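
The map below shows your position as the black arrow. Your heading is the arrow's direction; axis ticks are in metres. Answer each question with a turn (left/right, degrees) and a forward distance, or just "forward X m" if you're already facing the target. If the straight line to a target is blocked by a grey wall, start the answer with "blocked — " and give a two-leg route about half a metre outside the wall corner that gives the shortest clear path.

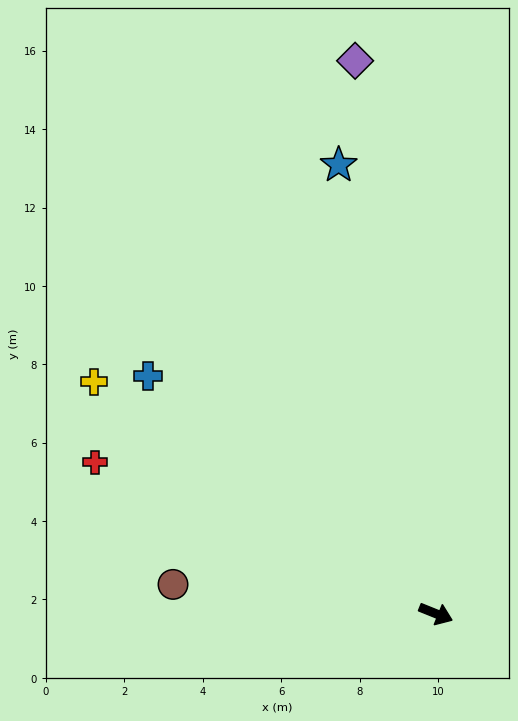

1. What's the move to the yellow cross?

turn left 168°, forward 10.5 m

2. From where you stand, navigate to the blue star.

turn left 124°, forward 11.7 m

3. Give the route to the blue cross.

turn left 162°, forward 9.5 m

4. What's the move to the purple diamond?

turn left 120°, forward 14.3 m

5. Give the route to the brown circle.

turn right 164°, forward 6.7 m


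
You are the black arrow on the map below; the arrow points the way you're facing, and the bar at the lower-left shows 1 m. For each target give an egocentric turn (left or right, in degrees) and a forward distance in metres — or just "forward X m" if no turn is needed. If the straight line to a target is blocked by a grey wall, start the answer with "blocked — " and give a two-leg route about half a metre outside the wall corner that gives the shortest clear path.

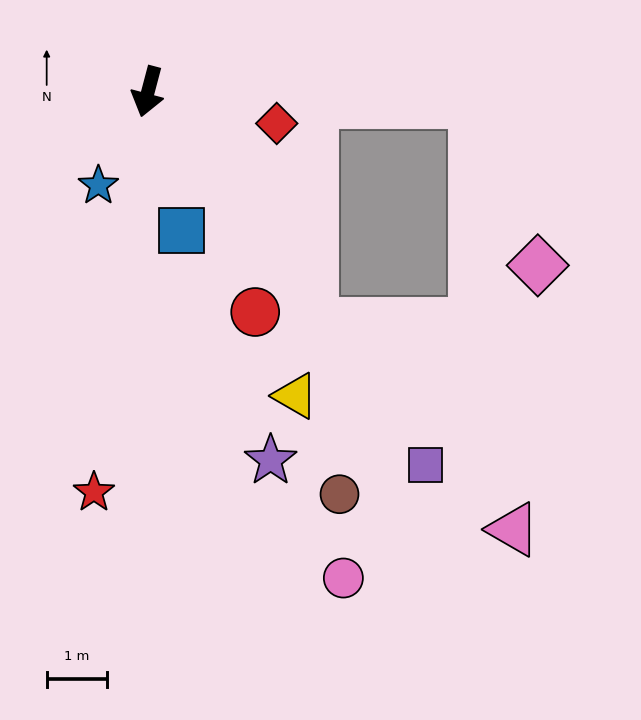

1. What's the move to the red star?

turn left 7°, forward 6.7 m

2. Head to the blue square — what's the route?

turn left 28°, forward 2.4 m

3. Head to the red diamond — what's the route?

turn left 91°, forward 2.2 m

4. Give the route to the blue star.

turn right 13°, forward 1.8 m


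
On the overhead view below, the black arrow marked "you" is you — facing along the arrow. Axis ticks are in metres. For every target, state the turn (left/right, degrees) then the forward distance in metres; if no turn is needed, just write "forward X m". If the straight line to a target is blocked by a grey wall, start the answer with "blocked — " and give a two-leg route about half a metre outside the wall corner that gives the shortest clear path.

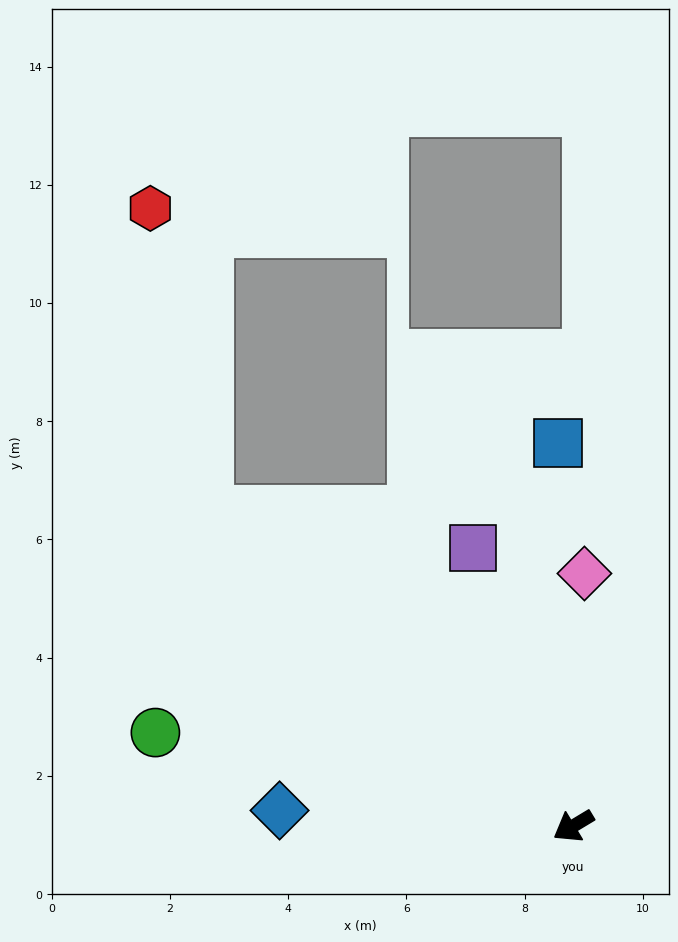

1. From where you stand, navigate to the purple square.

turn right 101°, forward 5.0 m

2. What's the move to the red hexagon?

blocked — turn right 72°, forward 8.2 m, then turn right 38°, forward 5.2 m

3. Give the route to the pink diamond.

turn right 124°, forward 4.3 m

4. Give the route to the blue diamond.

turn right 34°, forward 5.0 m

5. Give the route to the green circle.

turn right 44°, forward 7.2 m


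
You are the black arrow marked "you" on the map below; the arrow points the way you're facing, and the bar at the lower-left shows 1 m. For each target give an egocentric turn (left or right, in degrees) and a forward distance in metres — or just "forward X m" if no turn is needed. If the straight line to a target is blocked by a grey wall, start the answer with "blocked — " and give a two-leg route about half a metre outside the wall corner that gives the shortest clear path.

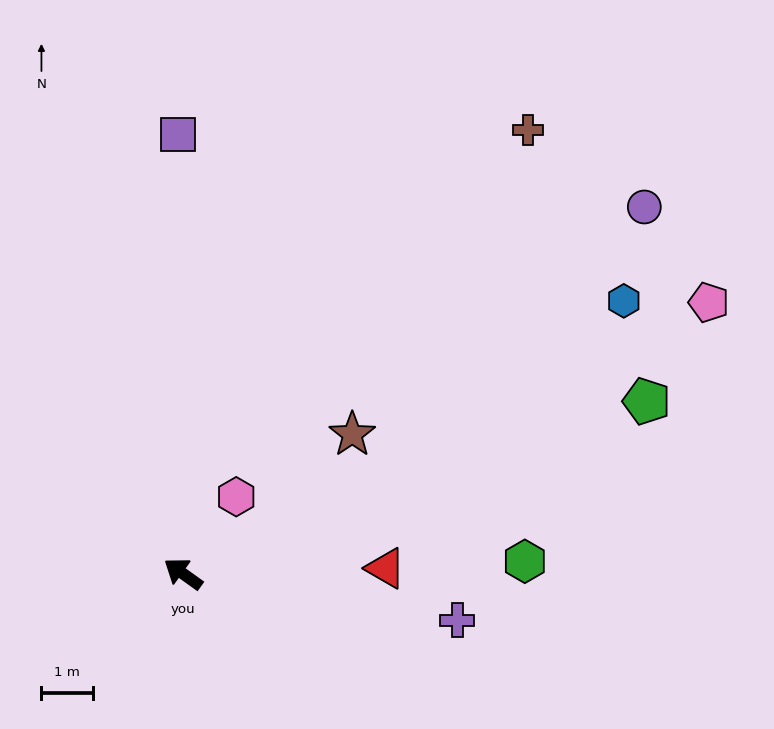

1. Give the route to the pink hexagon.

turn right 89°, forward 1.8 m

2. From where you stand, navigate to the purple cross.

turn right 154°, forward 5.4 m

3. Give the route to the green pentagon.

turn right 124°, forward 9.6 m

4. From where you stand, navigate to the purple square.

turn right 54°, forward 8.6 m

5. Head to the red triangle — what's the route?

turn right 143°, forward 3.9 m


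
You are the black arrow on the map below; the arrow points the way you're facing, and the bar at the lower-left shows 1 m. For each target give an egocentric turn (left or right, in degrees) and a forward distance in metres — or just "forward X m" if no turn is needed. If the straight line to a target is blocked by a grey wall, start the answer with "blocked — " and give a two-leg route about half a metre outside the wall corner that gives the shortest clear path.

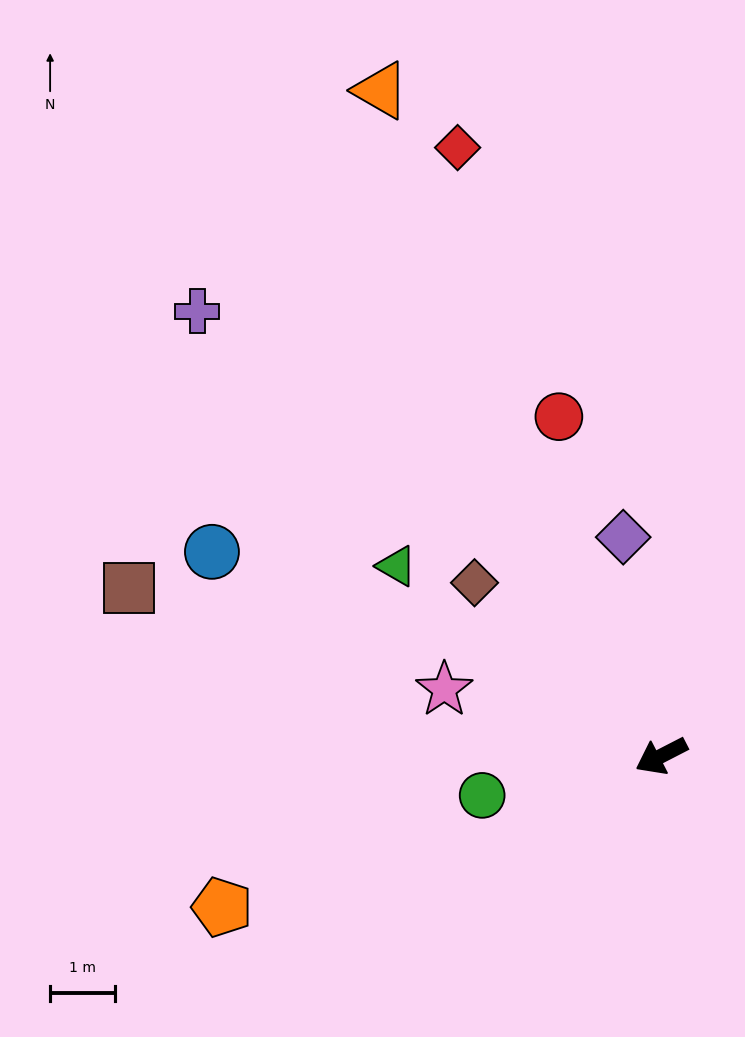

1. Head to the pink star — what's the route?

turn right 44°, forward 3.5 m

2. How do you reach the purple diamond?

turn right 107°, forward 3.4 m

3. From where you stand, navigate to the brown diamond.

turn right 70°, forward 3.9 m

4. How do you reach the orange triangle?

turn right 94°, forward 11.1 m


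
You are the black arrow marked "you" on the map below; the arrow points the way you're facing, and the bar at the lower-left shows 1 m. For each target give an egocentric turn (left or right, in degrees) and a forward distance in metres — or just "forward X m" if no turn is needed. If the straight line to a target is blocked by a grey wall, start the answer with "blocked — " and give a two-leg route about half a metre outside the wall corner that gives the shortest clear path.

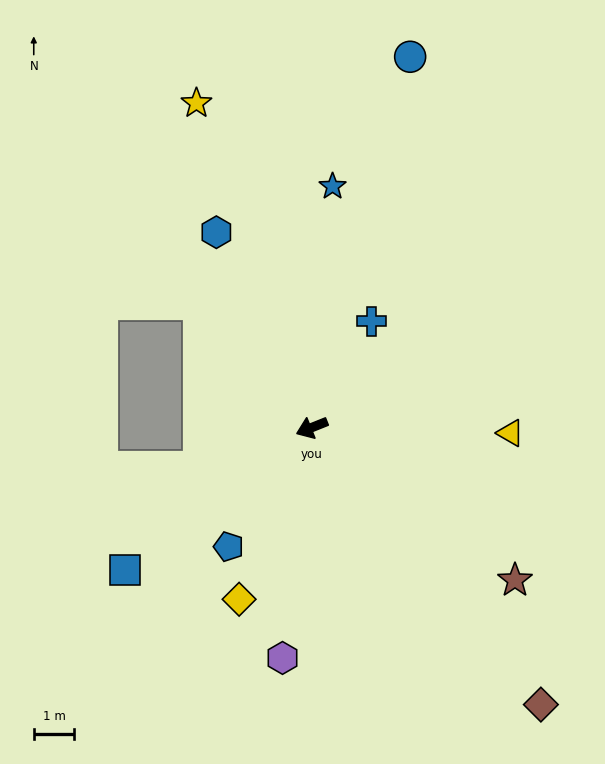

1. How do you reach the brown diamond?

turn left 108°, forward 8.9 m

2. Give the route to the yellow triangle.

turn left 157°, forward 4.9 m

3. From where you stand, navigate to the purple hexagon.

turn left 61°, forward 5.7 m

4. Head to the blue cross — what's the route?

turn right 141°, forward 3.0 m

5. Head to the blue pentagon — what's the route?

turn left 33°, forward 3.6 m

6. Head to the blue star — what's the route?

turn right 117°, forward 6.0 m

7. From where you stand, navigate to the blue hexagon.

turn right 86°, forward 5.4 m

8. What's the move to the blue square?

turn left 15°, forward 5.8 m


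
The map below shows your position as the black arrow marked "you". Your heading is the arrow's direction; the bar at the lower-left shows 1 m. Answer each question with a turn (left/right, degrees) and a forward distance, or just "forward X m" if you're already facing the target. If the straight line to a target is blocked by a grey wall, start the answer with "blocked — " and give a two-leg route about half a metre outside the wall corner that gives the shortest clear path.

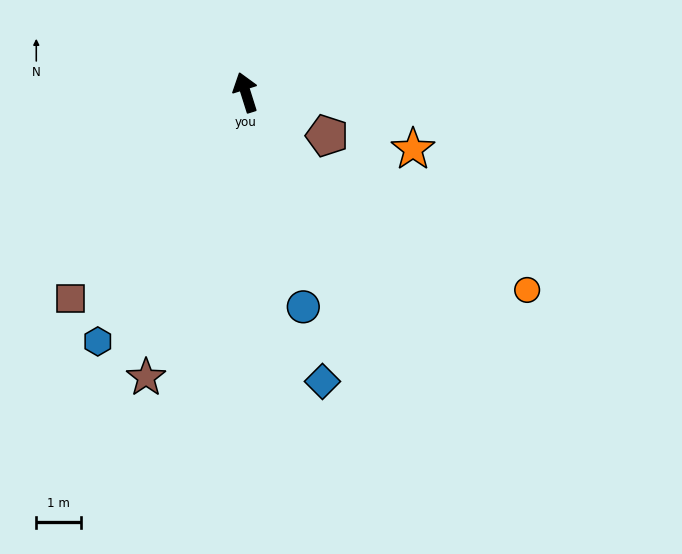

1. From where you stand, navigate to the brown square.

turn left 122°, forward 6.1 m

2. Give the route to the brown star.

turn left 143°, forward 6.8 m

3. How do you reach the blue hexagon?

turn left 132°, forward 6.5 m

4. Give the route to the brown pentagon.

turn right 135°, forward 2.1 m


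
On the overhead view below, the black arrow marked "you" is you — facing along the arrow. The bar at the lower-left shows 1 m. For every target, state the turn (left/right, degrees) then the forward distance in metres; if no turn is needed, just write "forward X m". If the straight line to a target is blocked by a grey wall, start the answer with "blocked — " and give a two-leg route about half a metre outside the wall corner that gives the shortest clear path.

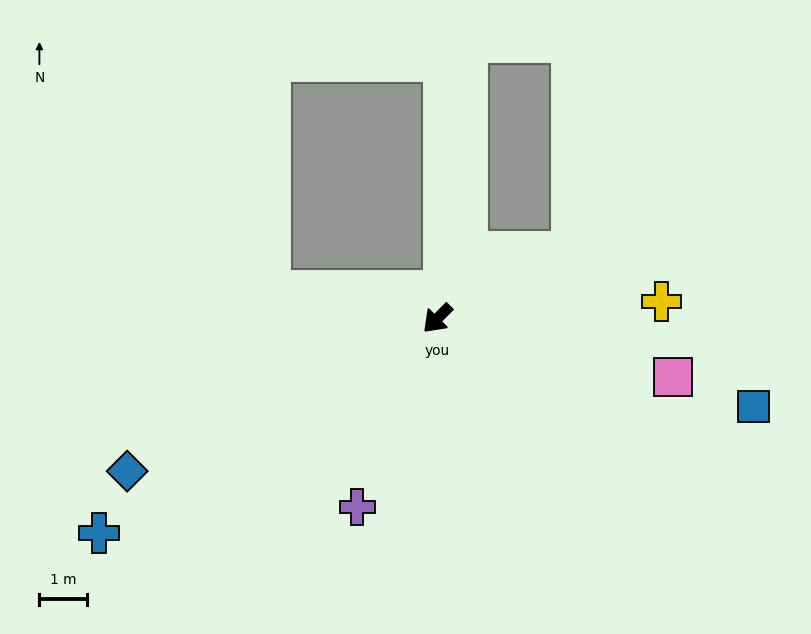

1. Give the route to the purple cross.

turn left 22°, forward 4.3 m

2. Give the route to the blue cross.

turn right 13°, forward 8.5 m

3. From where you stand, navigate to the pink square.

turn left 121°, forward 5.1 m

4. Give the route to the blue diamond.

turn right 19°, forward 7.3 m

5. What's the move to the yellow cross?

turn left 139°, forward 4.8 m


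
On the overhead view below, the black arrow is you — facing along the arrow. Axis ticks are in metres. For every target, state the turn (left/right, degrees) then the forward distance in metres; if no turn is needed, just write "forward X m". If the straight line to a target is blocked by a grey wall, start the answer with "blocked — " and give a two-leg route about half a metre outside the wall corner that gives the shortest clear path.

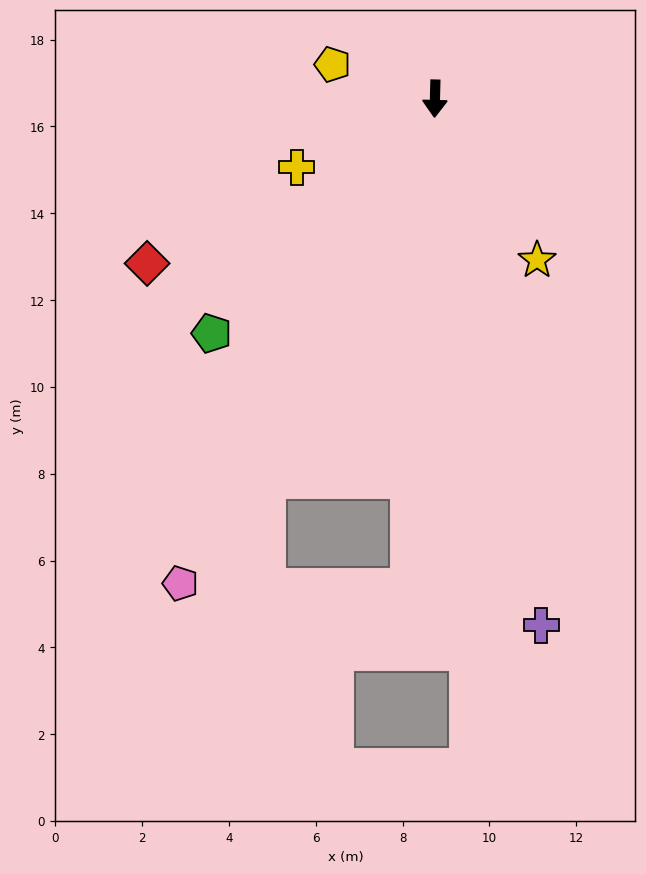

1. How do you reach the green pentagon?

turn right 42°, forward 7.5 m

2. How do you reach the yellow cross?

turn right 62°, forward 3.6 m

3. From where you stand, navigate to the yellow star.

turn left 34°, forward 4.4 m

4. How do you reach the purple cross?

turn left 13°, forward 12.4 m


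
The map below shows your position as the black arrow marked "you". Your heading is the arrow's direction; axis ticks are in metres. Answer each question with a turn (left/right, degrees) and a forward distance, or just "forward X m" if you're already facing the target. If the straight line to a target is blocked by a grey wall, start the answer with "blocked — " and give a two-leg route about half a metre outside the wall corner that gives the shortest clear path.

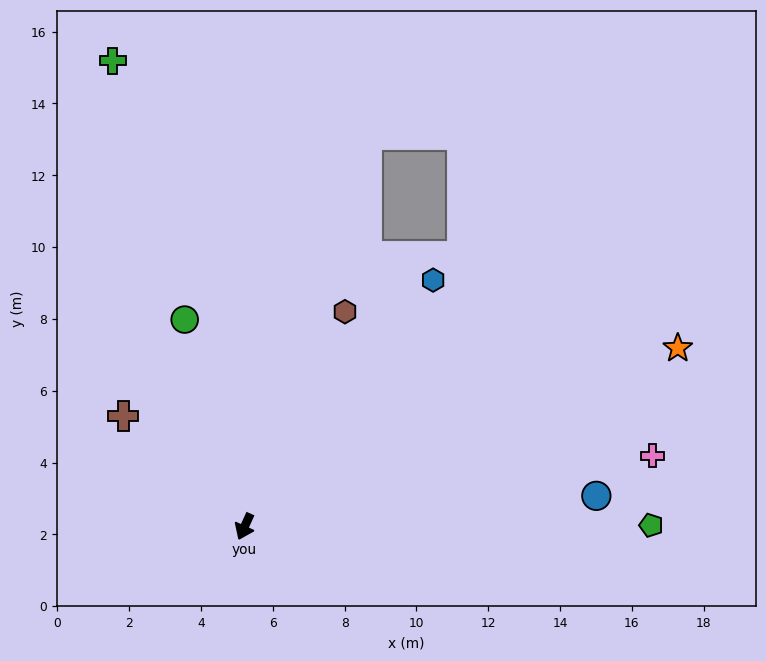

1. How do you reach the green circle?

turn right 140°, forward 6.0 m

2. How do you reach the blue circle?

turn left 119°, forward 9.8 m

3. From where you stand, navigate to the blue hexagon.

turn left 167°, forward 8.6 m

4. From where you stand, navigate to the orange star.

turn left 137°, forward 13.0 m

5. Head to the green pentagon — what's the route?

turn left 115°, forward 11.3 m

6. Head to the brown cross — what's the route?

turn right 108°, forward 4.6 m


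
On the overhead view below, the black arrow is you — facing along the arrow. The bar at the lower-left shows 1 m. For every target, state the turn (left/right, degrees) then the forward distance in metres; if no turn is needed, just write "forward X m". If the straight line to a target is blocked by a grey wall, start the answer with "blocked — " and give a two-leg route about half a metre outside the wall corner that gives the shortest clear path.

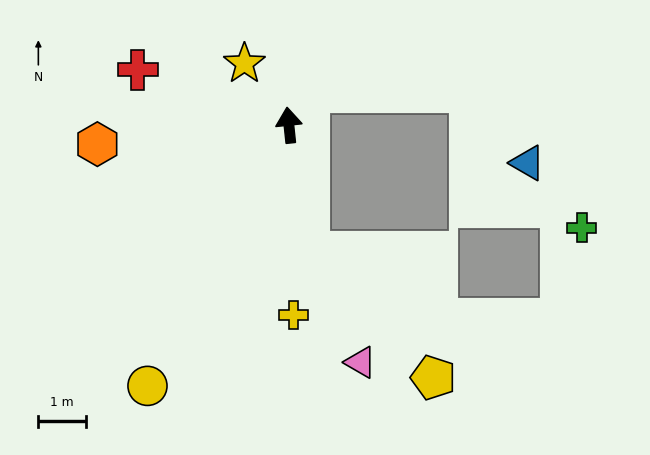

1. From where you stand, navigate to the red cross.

turn left 64°, forward 3.4 m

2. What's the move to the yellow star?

turn left 30°, forward 1.6 m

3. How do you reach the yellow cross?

turn left 175°, forward 4.0 m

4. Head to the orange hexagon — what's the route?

turn left 90°, forward 4.0 m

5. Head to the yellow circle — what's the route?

turn left 146°, forward 6.2 m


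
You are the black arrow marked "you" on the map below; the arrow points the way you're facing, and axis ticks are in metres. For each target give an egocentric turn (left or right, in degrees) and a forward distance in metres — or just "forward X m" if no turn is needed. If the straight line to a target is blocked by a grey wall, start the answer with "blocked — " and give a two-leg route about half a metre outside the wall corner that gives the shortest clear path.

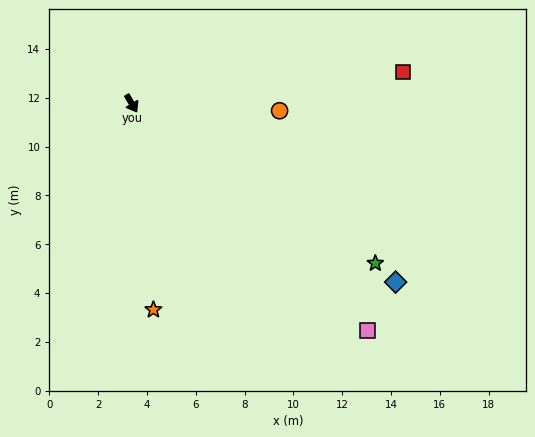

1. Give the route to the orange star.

turn right 25°, forward 8.5 m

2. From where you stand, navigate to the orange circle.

turn left 57°, forward 6.1 m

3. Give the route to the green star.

turn left 26°, forward 11.9 m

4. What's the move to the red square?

turn left 66°, forward 11.2 m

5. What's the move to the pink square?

turn left 16°, forward 13.4 m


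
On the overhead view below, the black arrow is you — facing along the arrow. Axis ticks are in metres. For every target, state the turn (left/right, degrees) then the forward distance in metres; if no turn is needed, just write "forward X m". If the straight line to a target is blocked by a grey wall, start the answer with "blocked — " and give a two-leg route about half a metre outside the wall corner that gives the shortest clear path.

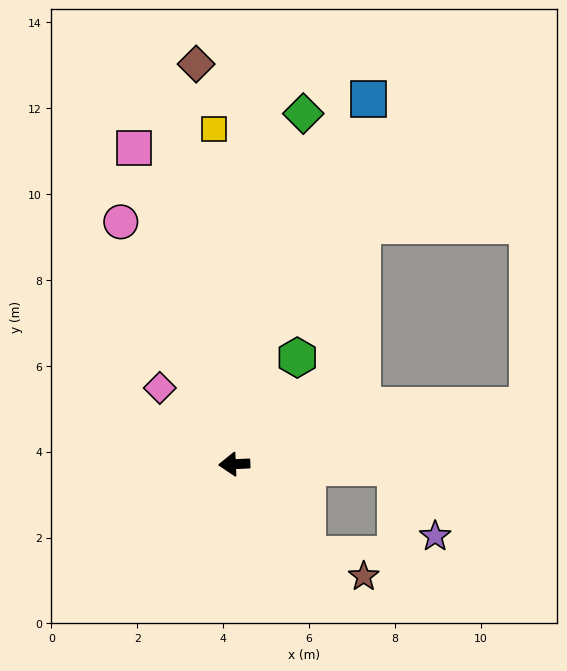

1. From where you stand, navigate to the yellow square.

turn right 89°, forward 7.8 m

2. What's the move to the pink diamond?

turn right 48°, forward 2.5 m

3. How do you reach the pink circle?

turn right 67°, forward 6.2 m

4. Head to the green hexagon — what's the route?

turn right 123°, forward 2.9 m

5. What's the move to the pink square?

turn right 75°, forward 7.7 m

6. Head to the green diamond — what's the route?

turn right 104°, forward 8.3 m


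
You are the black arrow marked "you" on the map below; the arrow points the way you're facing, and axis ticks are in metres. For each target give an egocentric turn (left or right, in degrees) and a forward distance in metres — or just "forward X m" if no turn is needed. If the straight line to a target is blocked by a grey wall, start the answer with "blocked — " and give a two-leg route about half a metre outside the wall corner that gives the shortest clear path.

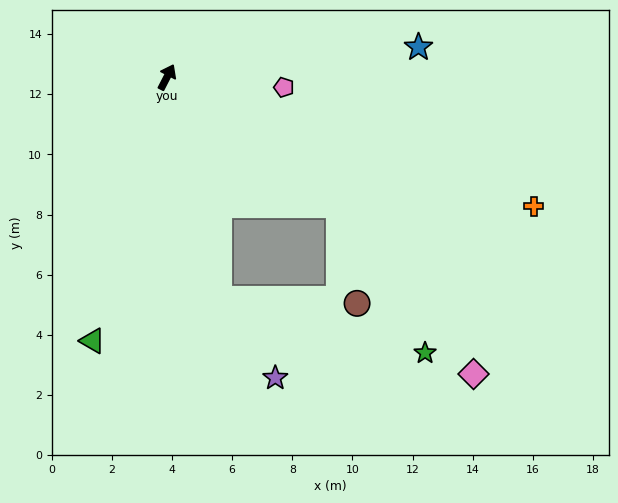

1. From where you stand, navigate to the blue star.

turn right 56°, forward 8.4 m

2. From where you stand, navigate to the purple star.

blocked — turn right 140°, forward 7.6 m, then turn left 22°, forward 3.2 m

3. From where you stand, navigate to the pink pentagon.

turn right 68°, forward 3.9 m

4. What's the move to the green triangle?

turn right 169°, forward 9.1 m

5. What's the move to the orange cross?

turn right 82°, forward 12.9 m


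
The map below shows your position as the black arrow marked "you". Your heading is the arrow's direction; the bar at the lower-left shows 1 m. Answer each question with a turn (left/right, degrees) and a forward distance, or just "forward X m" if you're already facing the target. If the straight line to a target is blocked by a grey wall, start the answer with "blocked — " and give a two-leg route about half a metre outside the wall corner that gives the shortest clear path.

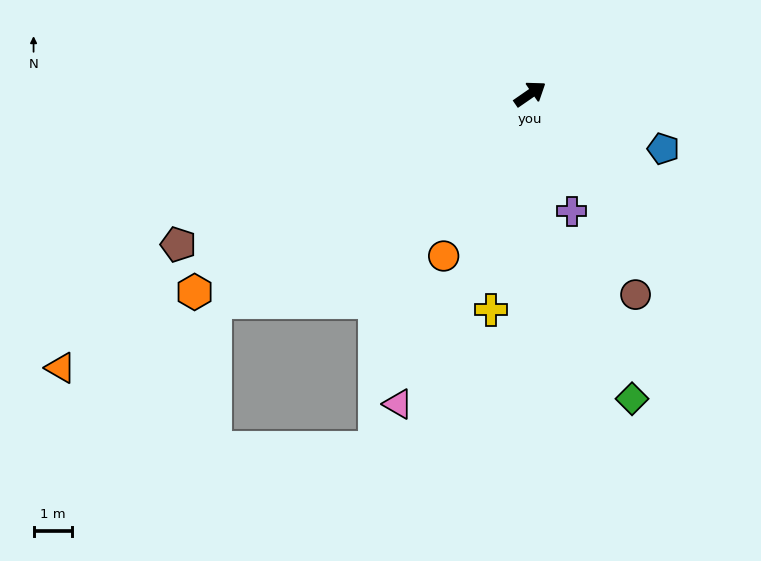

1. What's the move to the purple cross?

turn right 105°, forward 3.2 m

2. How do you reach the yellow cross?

turn right 135°, forward 5.7 m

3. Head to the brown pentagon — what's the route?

turn left 168°, forward 10.0 m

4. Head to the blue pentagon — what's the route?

turn right 57°, forward 3.8 m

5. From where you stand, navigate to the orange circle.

turn right 153°, forward 4.8 m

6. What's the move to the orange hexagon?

turn left 176°, forward 10.2 m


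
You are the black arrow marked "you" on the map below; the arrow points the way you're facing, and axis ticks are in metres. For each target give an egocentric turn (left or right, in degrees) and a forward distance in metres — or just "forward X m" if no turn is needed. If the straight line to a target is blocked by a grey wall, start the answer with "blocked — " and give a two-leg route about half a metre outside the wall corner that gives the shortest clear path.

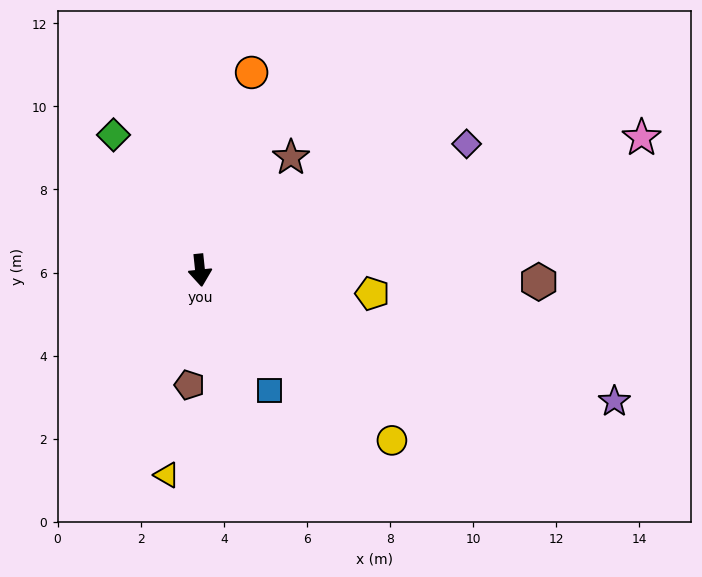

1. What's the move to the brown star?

turn left 135°, forward 3.5 m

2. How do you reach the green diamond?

turn right 153°, forward 3.9 m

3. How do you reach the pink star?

turn left 101°, forward 11.1 m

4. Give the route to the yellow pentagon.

turn left 76°, forward 4.2 m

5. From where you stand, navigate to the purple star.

turn left 66°, forward 10.5 m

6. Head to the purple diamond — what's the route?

turn left 109°, forward 7.1 m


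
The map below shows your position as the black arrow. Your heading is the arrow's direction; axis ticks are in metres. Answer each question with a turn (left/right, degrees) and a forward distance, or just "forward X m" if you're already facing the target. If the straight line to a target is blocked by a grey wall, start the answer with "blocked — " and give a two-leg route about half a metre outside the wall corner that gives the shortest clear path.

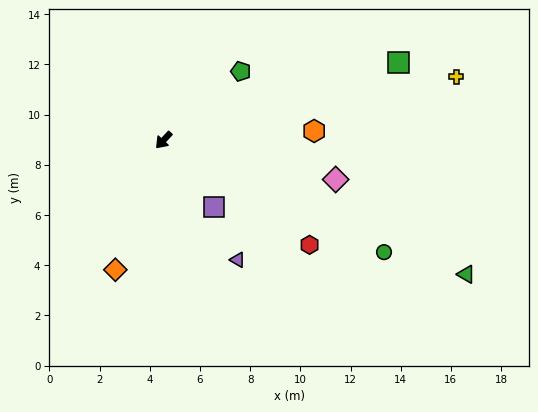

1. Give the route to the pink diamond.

turn left 120°, forward 7.0 m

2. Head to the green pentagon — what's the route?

turn left 175°, forward 4.1 m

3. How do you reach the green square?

turn left 151°, forward 9.9 m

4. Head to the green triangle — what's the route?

turn left 109°, forward 13.2 m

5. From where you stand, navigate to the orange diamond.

turn left 22°, forward 5.5 m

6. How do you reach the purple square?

turn left 80°, forward 3.4 m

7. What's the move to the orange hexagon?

turn left 136°, forward 6.0 m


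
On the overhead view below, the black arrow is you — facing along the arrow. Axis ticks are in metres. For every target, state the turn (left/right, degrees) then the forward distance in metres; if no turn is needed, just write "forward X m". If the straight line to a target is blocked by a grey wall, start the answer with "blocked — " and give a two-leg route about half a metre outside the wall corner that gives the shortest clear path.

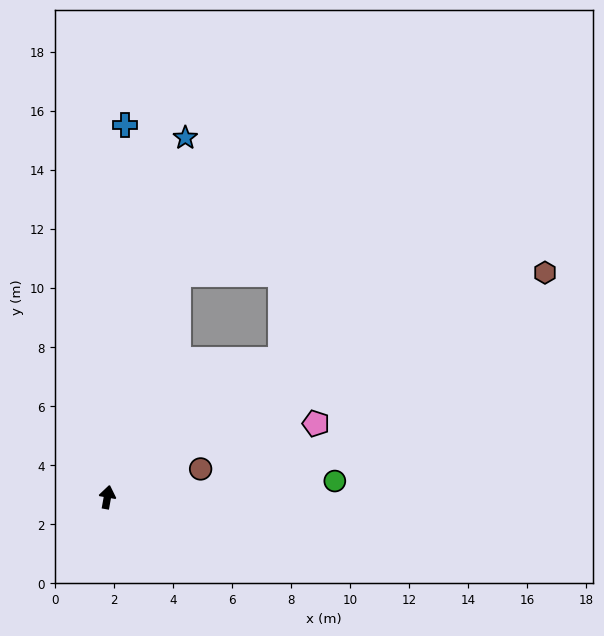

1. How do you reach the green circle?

turn right 76°, forward 7.7 m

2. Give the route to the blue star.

turn right 2°, forward 12.5 m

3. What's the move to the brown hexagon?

turn right 53°, forward 16.7 m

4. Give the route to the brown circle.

turn right 63°, forward 3.3 m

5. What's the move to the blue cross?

turn left 8°, forward 12.6 m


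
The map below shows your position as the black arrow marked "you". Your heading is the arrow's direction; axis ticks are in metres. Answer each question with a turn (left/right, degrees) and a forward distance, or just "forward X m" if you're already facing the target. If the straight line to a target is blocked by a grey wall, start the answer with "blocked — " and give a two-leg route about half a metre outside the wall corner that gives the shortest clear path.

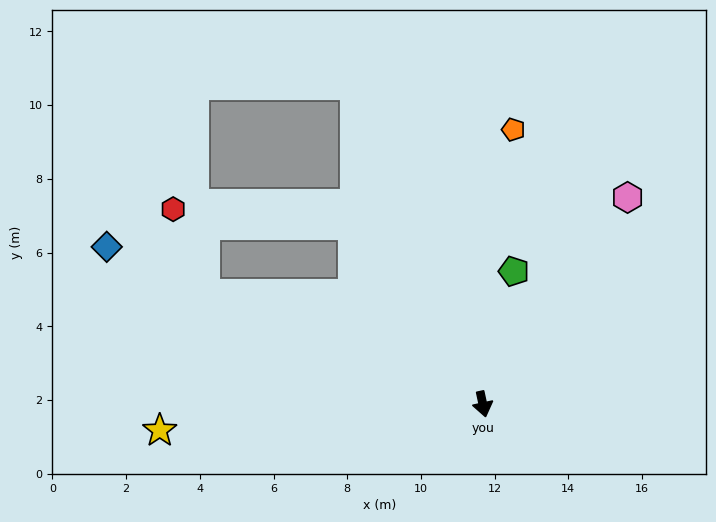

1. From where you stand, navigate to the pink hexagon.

turn left 133°, forward 6.8 m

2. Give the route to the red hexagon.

blocked — turn right 124°, forward 8.1 m, then turn right 48°, forward 2.5 m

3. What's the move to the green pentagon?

turn left 155°, forward 3.7 m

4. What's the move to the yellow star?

turn right 98°, forward 8.8 m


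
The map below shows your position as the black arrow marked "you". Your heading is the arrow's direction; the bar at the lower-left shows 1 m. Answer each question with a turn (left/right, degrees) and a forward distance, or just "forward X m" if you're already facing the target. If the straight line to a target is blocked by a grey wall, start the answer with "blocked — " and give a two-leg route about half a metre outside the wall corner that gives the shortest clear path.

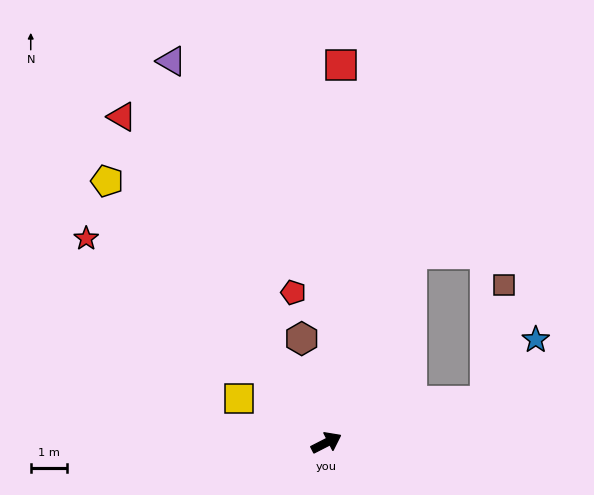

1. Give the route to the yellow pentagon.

turn left 103°, forward 9.4 m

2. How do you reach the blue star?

blocked — turn right 12°, forward 4.5 m, then turn left 36°, forward 2.2 m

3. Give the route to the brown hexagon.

turn left 76°, forward 3.0 m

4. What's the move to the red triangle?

turn left 95°, forward 10.6 m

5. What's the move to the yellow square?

turn left 126°, forward 2.7 m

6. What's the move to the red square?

turn left 61°, forward 10.5 m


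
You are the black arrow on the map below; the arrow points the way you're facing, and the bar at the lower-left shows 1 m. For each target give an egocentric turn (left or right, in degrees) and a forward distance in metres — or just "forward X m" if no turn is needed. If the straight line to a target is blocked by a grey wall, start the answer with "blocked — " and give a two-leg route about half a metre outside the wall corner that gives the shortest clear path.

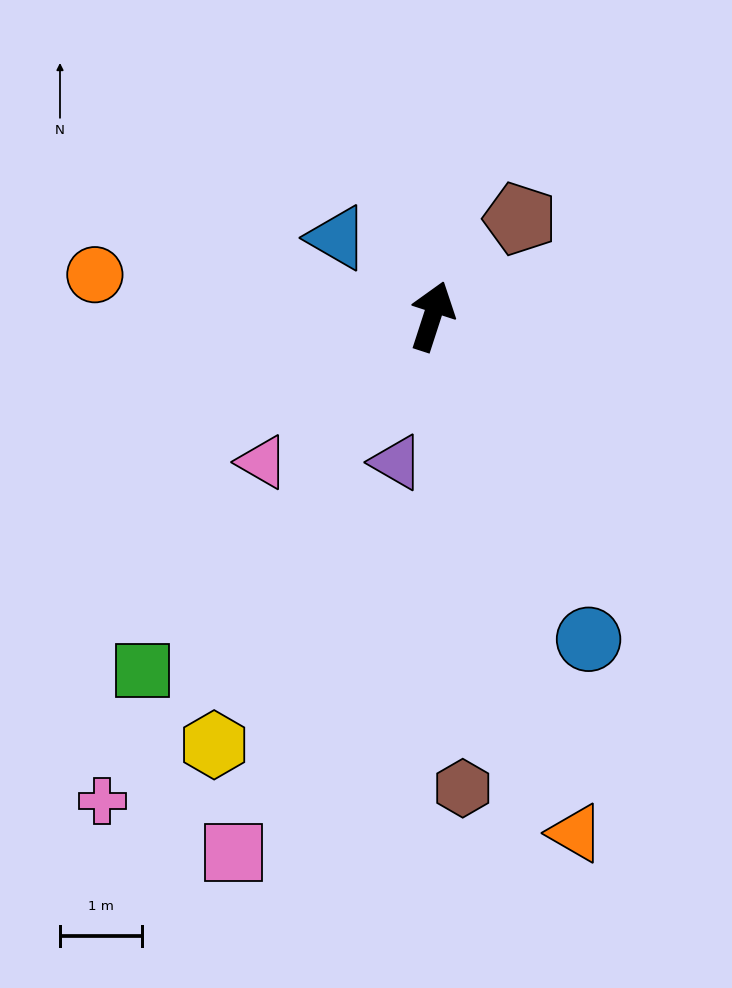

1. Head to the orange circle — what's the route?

turn left 101°, forward 4.1 m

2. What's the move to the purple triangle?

turn right 176°, forward 1.8 m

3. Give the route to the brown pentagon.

turn right 24°, forward 1.6 m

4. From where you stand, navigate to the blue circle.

turn right 136°, forward 4.4 m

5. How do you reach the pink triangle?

turn left 149°, forward 2.7 m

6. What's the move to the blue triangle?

turn left 68°, forward 1.5 m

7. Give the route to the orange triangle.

turn right 147°, forward 6.5 m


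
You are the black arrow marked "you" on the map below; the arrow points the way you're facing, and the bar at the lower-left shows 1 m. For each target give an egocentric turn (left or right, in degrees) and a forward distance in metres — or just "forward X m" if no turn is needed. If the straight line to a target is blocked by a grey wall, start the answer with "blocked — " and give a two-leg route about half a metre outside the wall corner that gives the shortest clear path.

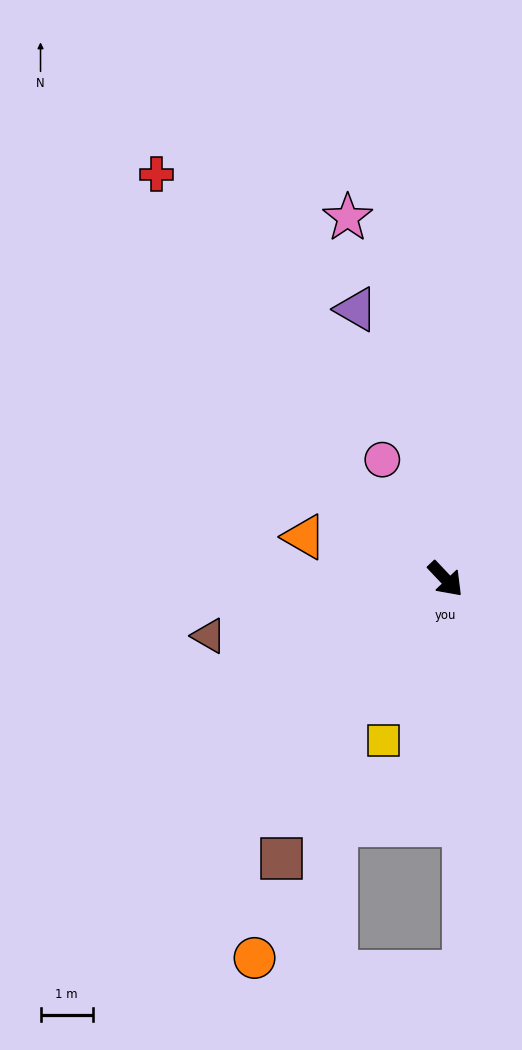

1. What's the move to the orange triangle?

turn right 150°, forward 2.8 m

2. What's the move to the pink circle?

turn left 164°, forward 2.6 m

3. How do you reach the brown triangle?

turn right 120°, forward 4.7 m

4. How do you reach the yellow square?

turn right 64°, forward 3.3 m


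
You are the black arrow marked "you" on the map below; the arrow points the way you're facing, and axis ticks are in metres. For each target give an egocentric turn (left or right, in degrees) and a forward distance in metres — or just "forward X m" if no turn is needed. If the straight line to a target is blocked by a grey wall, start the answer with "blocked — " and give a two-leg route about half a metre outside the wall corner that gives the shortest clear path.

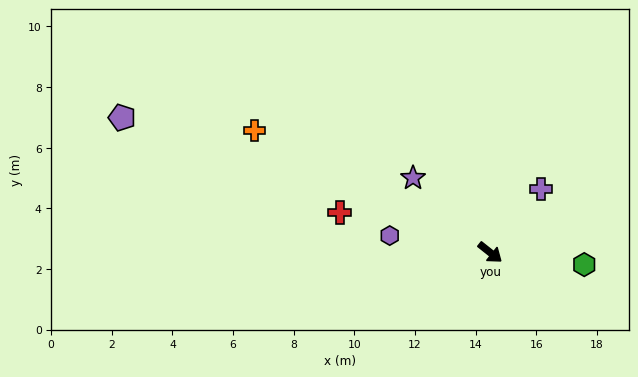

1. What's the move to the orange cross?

turn right 169°, forward 8.7 m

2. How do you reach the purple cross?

turn left 90°, forward 2.7 m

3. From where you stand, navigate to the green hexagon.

turn left 31°, forward 3.1 m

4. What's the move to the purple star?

turn left 174°, forward 3.5 m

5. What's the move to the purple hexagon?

turn right 151°, forward 3.4 m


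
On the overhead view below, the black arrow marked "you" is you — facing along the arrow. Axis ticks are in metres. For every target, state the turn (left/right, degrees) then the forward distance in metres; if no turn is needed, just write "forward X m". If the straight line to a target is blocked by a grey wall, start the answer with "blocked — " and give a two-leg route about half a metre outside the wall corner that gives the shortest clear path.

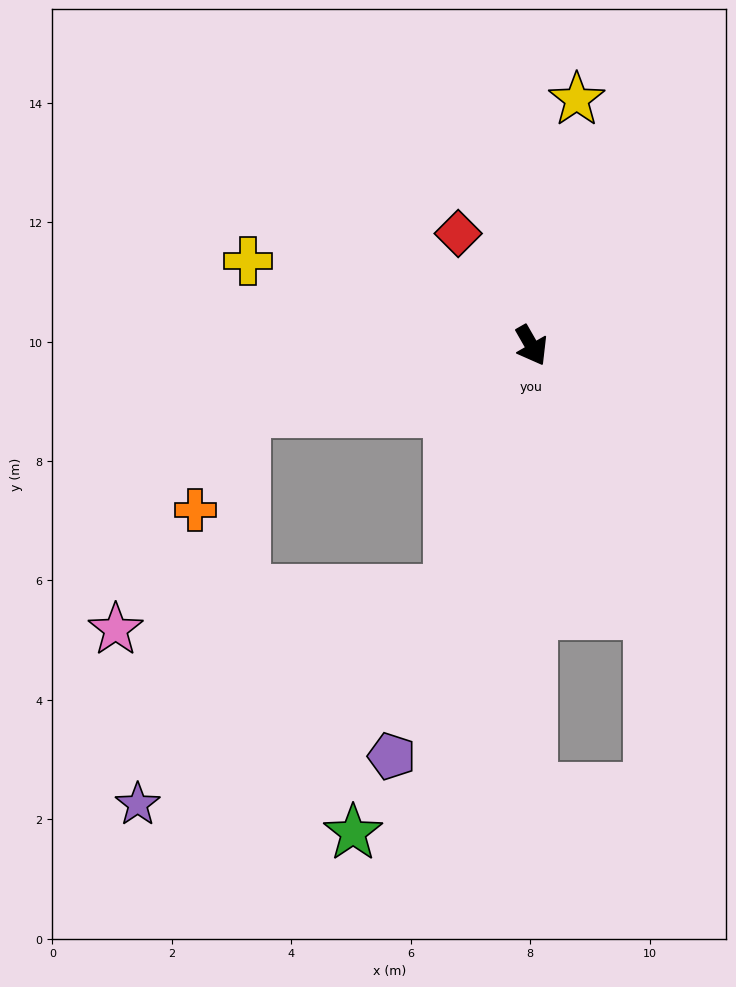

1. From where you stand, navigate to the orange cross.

blocked — turn right 107°, forward 4.9 m, then turn left 50°, forward 1.8 m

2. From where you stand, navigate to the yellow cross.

turn right 136°, forward 5.0 m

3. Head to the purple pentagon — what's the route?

turn right 49°, forward 7.3 m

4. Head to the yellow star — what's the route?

turn left 140°, forward 4.2 m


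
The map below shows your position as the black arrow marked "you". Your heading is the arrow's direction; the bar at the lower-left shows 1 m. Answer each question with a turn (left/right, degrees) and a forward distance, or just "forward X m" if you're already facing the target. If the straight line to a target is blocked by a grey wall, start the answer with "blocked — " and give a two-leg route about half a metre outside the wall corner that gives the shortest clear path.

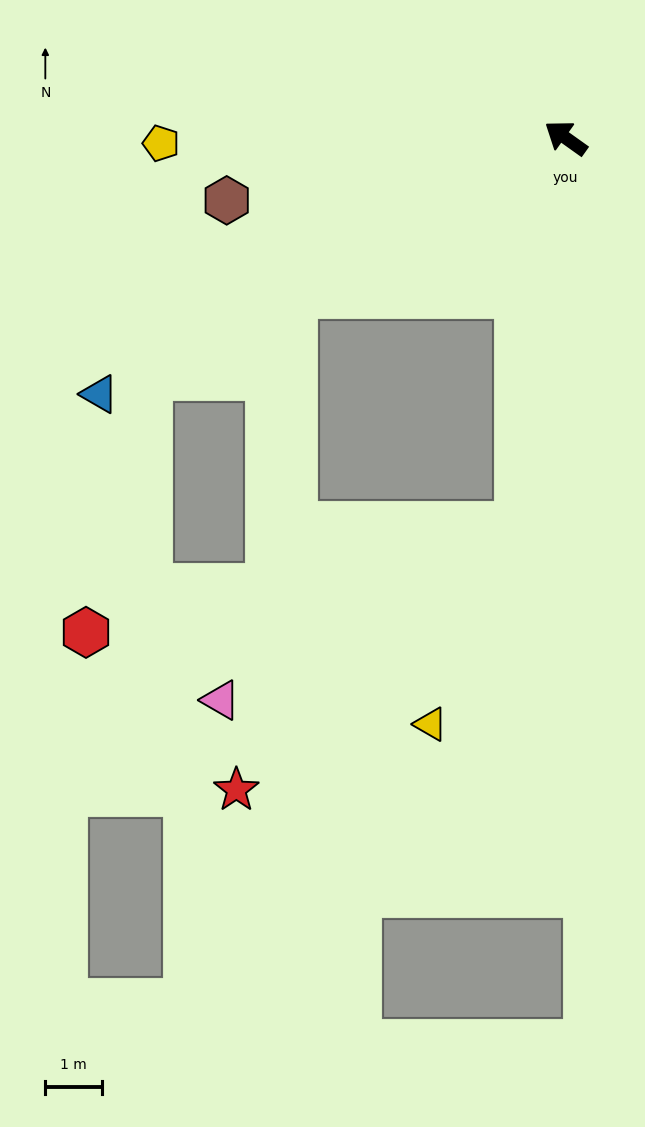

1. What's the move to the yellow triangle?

blocked — turn left 118°, forward 6.9 m, then turn right 16°, forward 3.8 m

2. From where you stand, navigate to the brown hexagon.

turn left 46°, forward 6.0 m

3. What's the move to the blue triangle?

turn left 64°, forward 9.3 m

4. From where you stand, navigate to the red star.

blocked — turn left 118°, forward 6.9 m, then turn right 39°, forward 6.8 m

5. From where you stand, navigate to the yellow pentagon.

turn left 36°, forward 7.1 m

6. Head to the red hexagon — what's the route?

blocked — turn left 65°, forward 8.4 m, then turn left 47°, forward 4.6 m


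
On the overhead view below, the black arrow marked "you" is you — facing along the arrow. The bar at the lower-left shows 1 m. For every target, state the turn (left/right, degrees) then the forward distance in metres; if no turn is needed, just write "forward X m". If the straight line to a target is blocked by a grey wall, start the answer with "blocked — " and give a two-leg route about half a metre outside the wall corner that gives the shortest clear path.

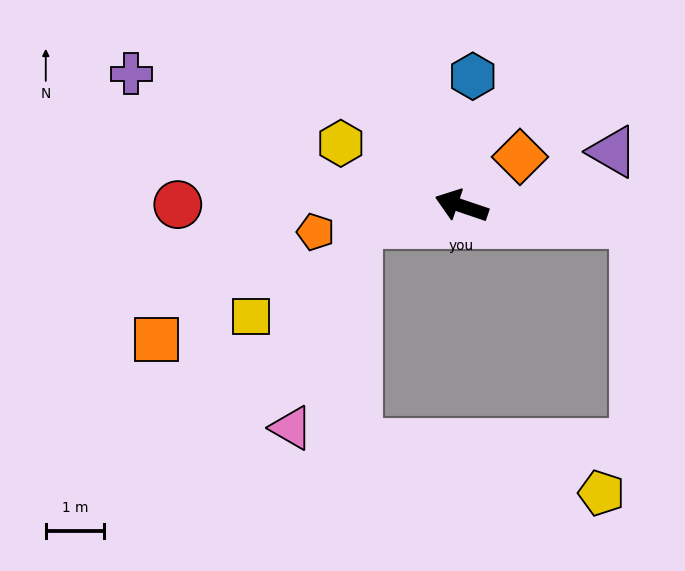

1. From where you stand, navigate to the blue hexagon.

turn right 76°, forward 2.2 m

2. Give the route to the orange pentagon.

turn left 29°, forward 2.6 m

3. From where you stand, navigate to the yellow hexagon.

turn right 9°, forward 2.3 m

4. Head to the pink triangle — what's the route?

blocked — turn left 29°, forward 1.8 m, then turn left 62°, forward 3.7 m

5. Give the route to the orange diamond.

turn right 121°, forward 1.3 m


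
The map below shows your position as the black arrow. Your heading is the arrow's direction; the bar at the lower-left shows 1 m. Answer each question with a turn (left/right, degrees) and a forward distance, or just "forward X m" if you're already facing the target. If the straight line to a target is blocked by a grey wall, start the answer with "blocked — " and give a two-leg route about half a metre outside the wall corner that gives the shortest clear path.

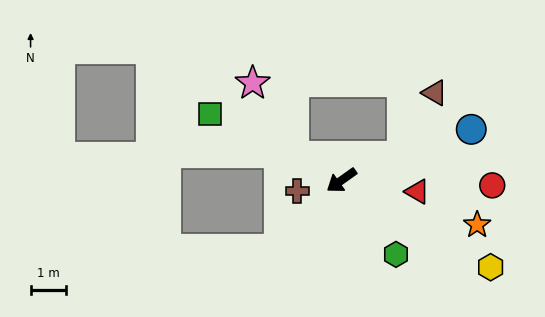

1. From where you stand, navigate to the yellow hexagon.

turn left 114°, forward 4.9 m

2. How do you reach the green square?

turn right 62°, forward 4.2 m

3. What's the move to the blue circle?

turn left 166°, forward 3.9 m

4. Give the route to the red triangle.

turn left 136°, forward 2.2 m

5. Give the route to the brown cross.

turn right 22°, forward 1.3 m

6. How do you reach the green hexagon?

turn left 91°, forward 2.6 m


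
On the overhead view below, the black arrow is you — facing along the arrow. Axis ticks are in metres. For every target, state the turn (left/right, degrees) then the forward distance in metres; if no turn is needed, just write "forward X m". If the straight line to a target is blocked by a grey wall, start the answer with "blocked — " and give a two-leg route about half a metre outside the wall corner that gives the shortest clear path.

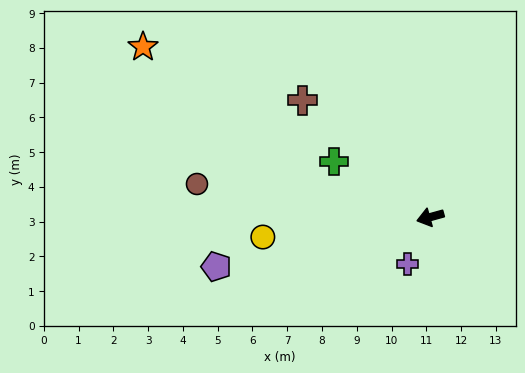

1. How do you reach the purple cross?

turn left 48°, forward 1.5 m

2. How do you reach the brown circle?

turn right 24°, forward 6.8 m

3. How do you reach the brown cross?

turn right 58°, forward 5.0 m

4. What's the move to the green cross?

turn right 45°, forward 3.2 m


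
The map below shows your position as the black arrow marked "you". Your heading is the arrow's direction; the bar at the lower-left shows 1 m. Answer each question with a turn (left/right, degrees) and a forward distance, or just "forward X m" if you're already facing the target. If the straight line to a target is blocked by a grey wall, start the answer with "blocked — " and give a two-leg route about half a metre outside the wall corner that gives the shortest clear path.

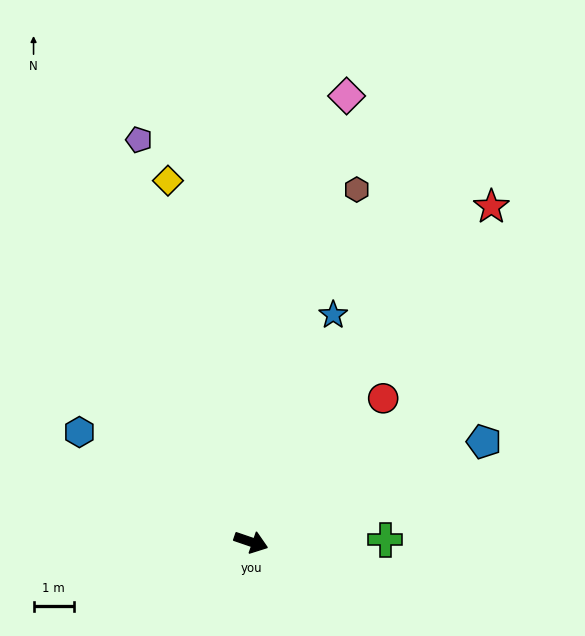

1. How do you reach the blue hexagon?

turn left 166°, forward 5.1 m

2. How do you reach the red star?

turn left 73°, forward 10.3 m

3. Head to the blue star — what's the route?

turn left 89°, forward 6.0 m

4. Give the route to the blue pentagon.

turn left 42°, forward 6.3 m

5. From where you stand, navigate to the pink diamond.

turn left 97°, forward 11.3 m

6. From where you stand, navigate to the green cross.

turn left 20°, forward 3.3 m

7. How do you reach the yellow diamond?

turn left 122°, forward 9.2 m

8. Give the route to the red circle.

turn left 66°, forward 4.9 m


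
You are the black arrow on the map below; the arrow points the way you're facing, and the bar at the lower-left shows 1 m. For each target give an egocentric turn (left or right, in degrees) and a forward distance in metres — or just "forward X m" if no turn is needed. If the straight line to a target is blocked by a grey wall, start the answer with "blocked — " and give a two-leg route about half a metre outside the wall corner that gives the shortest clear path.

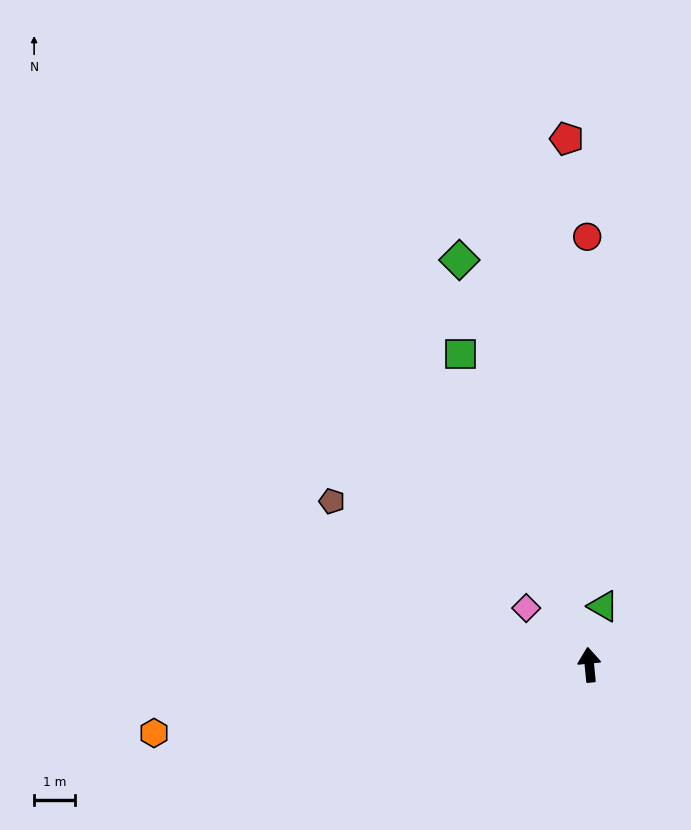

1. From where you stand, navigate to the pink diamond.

turn left 42°, forward 2.1 m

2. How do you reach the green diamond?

turn left 12°, forward 10.5 m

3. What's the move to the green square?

turn left 17°, forward 8.3 m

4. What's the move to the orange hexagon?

turn left 93°, forward 10.8 m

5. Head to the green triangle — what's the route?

turn right 19°, forward 1.5 m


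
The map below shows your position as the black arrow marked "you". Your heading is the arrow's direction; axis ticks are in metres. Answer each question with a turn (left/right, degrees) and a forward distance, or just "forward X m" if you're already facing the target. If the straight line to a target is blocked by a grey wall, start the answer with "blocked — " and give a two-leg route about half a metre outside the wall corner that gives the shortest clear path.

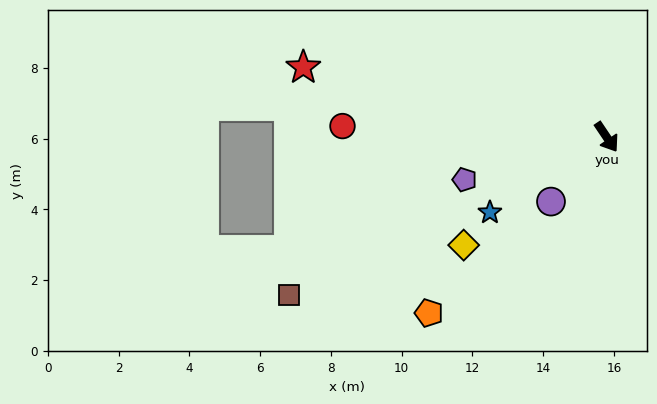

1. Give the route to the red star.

turn right 137°, forward 8.8 m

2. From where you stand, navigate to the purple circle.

turn right 75°, forward 2.4 m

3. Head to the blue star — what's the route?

turn right 91°, forward 3.9 m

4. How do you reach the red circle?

turn right 126°, forward 7.5 m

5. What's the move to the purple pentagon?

turn right 107°, forward 4.2 m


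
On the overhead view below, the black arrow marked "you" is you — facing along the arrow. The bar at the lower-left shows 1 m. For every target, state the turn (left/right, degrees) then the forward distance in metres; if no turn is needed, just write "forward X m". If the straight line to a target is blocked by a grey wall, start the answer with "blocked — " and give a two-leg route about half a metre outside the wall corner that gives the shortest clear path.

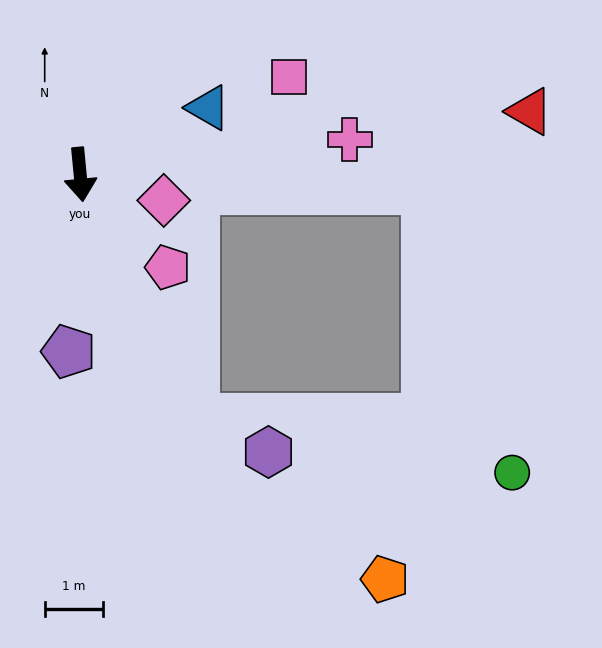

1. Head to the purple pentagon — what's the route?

turn right 9°, forward 3.0 m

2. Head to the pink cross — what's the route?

turn left 92°, forward 4.7 m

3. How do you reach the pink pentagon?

turn left 38°, forward 2.2 m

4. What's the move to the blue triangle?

turn left 112°, forward 2.5 m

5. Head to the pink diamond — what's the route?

turn left 67°, forward 1.5 m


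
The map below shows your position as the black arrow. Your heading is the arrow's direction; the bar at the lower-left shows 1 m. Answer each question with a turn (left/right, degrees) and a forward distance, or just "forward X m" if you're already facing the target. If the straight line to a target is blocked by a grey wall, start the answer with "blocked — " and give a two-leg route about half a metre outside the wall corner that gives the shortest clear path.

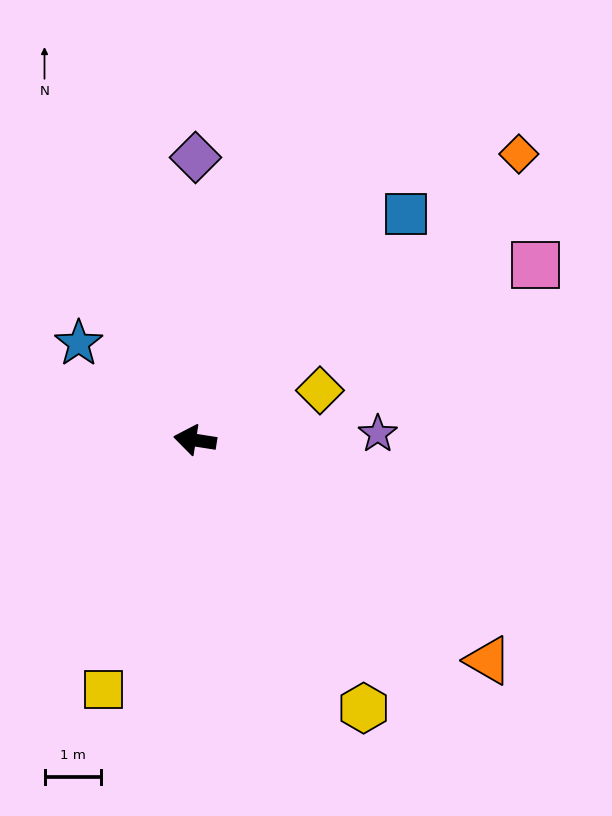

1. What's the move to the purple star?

turn right 169°, forward 3.2 m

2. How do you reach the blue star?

turn right 31°, forward 2.7 m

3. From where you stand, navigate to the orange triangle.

turn left 152°, forward 6.5 m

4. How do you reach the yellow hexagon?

turn left 131°, forward 5.6 m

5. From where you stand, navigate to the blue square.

turn right 124°, forward 5.5 m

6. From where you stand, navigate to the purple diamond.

turn right 81°, forward 5.0 m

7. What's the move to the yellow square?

turn left 79°, forward 4.7 m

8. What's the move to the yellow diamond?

turn right 149°, forward 2.4 m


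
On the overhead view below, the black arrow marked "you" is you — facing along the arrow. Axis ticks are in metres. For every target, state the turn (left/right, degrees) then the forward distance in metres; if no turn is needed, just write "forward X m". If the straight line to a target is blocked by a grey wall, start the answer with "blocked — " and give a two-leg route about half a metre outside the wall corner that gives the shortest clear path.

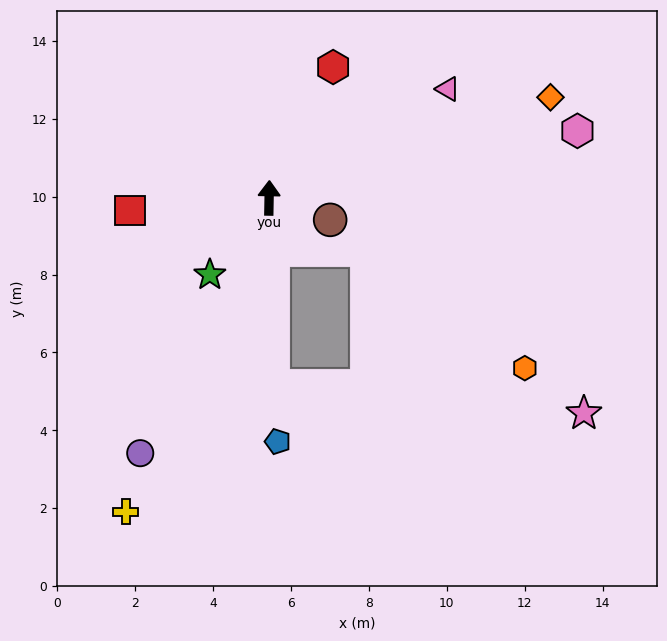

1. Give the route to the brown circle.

turn right 109°, forward 1.7 m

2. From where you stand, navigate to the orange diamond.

turn right 69°, forward 7.7 m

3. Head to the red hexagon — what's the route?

turn right 25°, forward 3.7 m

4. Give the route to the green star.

turn left 143°, forward 2.5 m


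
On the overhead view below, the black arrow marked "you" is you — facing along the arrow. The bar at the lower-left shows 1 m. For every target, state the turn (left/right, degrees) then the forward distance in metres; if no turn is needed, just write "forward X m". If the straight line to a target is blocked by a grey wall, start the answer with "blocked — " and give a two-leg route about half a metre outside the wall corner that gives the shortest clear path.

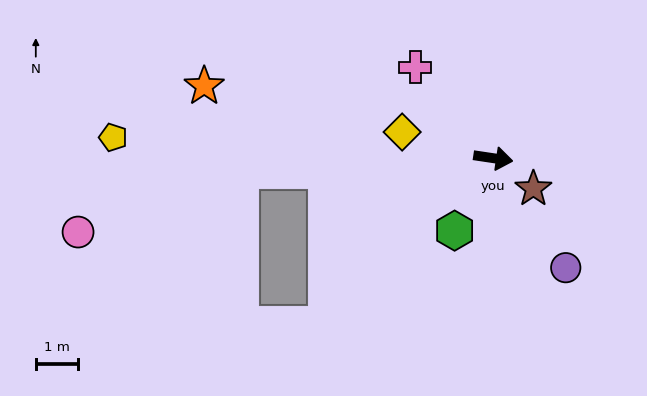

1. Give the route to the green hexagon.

turn right 110°, forward 2.0 m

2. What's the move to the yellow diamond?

turn left 172°, forward 2.3 m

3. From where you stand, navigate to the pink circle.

blocked — turn right 168°, forward 6.0 m, then turn left 17°, forward 4.2 m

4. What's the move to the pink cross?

turn left 139°, forward 2.9 m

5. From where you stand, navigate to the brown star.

turn right 29°, forward 1.2 m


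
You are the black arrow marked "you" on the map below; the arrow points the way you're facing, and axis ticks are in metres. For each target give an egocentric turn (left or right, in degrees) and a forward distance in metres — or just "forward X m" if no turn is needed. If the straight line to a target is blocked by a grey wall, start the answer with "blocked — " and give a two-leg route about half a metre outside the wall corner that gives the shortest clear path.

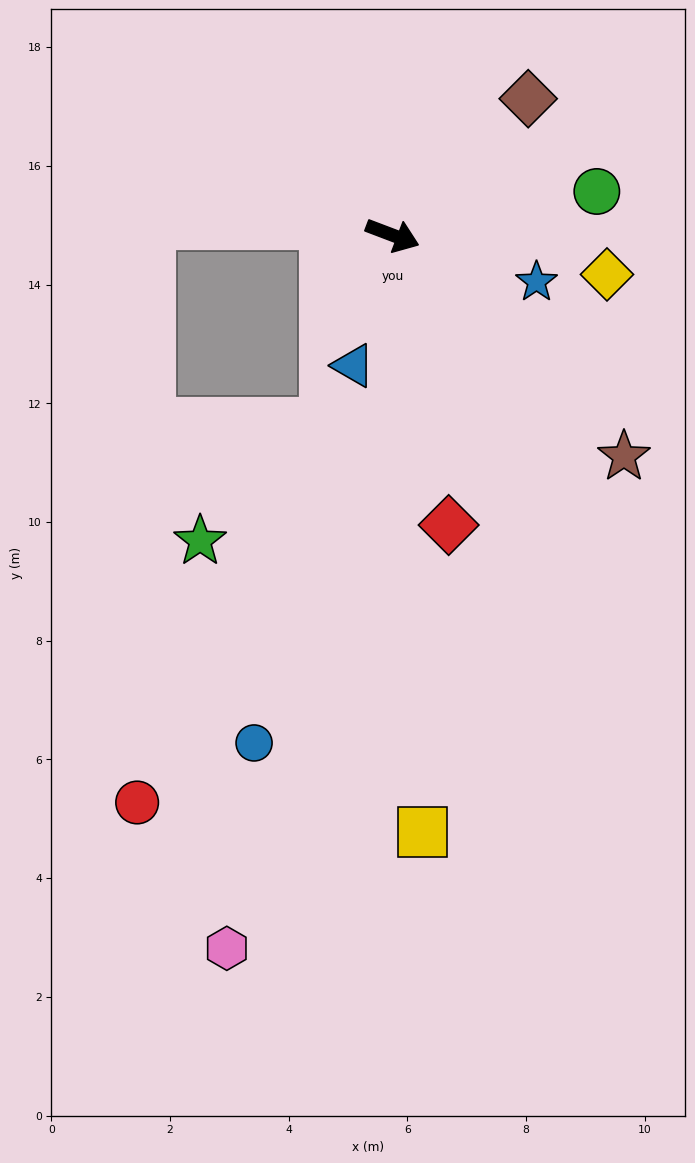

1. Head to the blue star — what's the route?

turn left 3°, forward 2.5 m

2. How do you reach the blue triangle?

turn right 86°, forward 2.3 m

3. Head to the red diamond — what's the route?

turn right 58°, forward 5.0 m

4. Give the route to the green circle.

turn left 33°, forward 3.5 m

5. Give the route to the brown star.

turn right 23°, forward 5.4 m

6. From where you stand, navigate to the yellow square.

turn right 66°, forward 10.1 m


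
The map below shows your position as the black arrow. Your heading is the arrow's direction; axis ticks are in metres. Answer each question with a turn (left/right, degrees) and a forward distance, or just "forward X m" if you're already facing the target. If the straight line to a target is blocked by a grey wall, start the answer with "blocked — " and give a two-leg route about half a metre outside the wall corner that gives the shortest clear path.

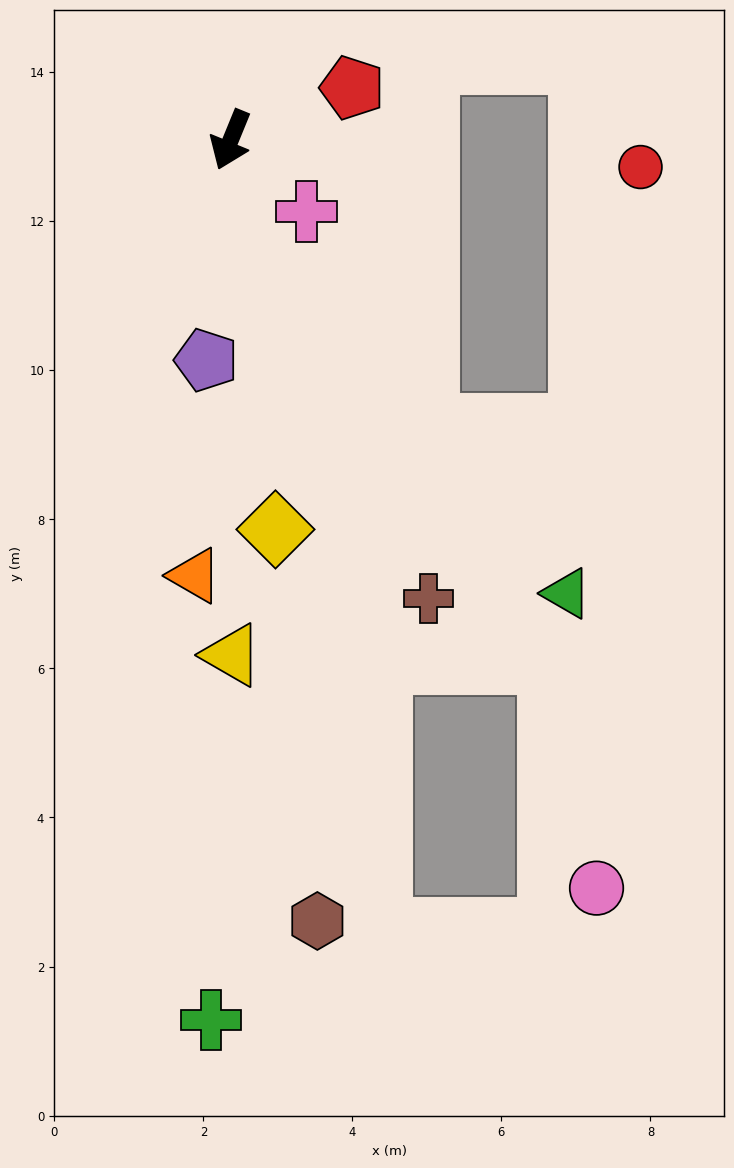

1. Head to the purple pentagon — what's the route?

turn left 16°, forward 3.0 m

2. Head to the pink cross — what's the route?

turn left 69°, forward 1.4 m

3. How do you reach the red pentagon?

turn left 136°, forward 1.8 m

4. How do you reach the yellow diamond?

turn left 29°, forward 5.3 m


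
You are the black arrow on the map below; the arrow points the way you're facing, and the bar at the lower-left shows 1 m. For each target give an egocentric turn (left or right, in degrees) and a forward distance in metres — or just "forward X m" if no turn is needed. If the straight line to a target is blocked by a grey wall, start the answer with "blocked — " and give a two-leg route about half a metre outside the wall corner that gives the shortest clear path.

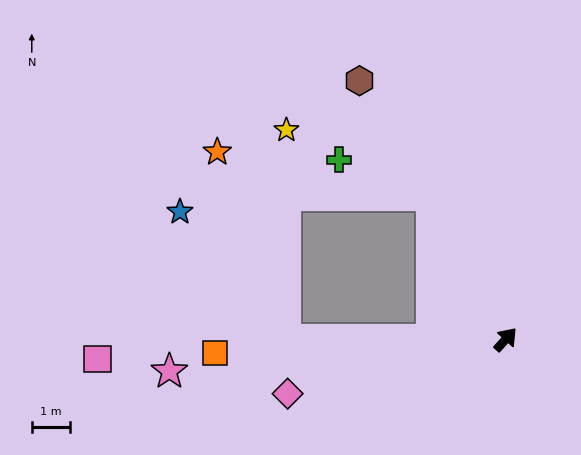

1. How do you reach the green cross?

blocked — turn left 69°, forward 4.3 m, then turn left 42°, forward 2.6 m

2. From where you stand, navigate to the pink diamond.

turn left 146°, forward 5.9 m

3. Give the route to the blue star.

blocked — turn left 132°, forward 5.8 m, then turn right 51°, forward 4.4 m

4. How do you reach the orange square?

turn left 135°, forward 7.7 m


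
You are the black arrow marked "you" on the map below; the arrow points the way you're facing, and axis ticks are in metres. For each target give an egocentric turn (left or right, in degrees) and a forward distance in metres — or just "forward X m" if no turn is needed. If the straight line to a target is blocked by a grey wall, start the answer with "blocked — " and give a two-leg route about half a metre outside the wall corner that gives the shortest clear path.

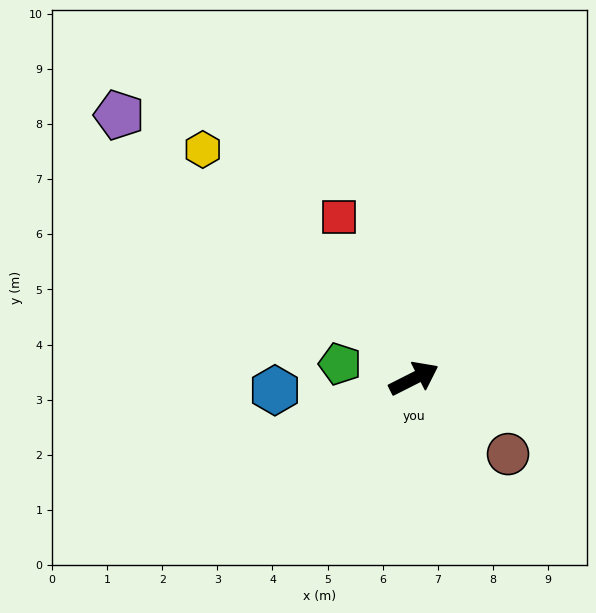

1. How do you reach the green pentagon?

turn left 142°, forward 1.4 m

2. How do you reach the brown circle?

turn right 66°, forward 2.2 m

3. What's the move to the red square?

turn left 88°, forward 3.2 m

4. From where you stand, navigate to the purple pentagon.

turn left 111°, forward 7.2 m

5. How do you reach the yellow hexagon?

turn left 106°, forward 5.7 m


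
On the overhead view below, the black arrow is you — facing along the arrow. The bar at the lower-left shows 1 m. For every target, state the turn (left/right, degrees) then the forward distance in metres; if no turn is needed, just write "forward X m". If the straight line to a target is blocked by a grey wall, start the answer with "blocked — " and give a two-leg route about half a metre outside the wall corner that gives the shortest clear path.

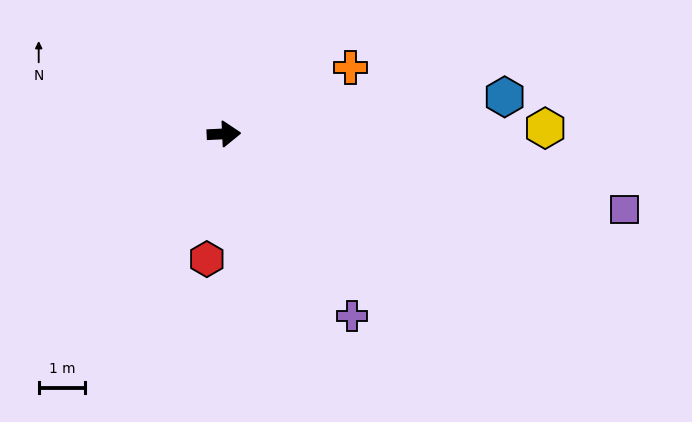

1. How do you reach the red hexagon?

turn right 100°, forward 2.7 m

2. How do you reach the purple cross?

turn right 58°, forward 4.8 m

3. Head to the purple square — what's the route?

turn right 13°, forward 8.8 m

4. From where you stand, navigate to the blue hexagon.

turn left 5°, forward 6.1 m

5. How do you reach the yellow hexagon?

forward 7.0 m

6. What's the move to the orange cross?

turn left 25°, forward 3.1 m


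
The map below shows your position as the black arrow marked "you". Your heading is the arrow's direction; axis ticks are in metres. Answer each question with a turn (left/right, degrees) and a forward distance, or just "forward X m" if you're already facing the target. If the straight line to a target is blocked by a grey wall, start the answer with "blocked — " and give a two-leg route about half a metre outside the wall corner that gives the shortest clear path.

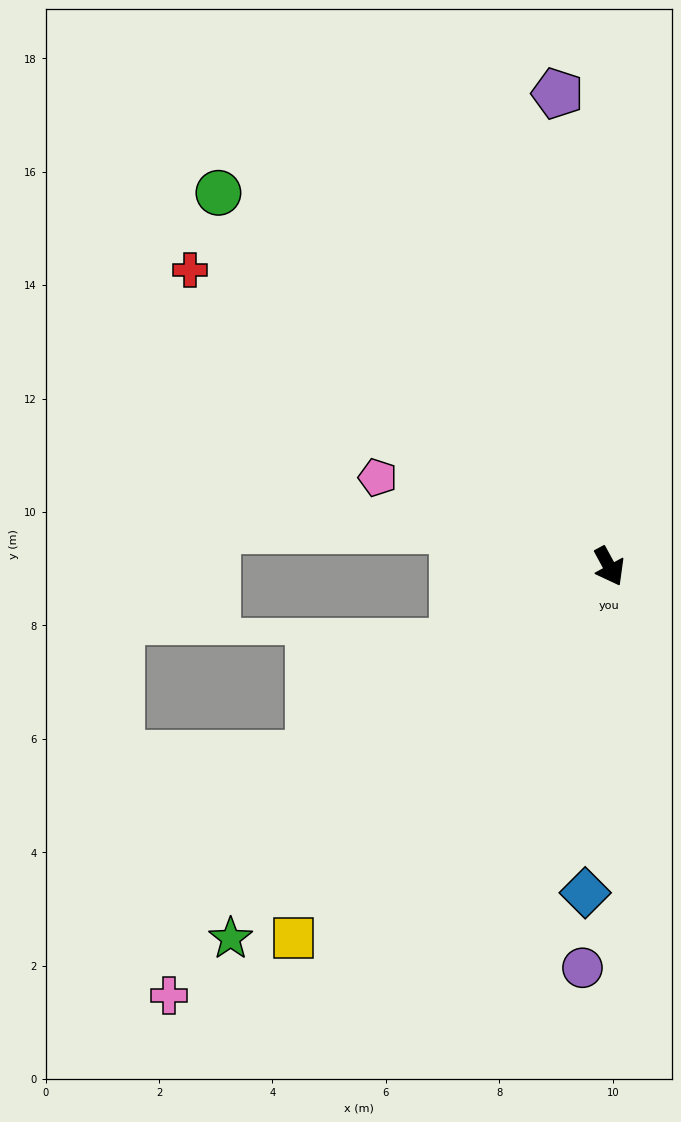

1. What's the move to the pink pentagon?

turn right 140°, forward 4.4 m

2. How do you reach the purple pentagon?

turn left 158°, forward 8.4 m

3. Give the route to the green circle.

turn right 162°, forward 9.5 m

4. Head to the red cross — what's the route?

turn right 154°, forward 9.1 m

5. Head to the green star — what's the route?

turn right 74°, forward 9.4 m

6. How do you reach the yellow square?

turn right 69°, forward 8.6 m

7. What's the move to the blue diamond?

turn right 33°, forward 5.8 m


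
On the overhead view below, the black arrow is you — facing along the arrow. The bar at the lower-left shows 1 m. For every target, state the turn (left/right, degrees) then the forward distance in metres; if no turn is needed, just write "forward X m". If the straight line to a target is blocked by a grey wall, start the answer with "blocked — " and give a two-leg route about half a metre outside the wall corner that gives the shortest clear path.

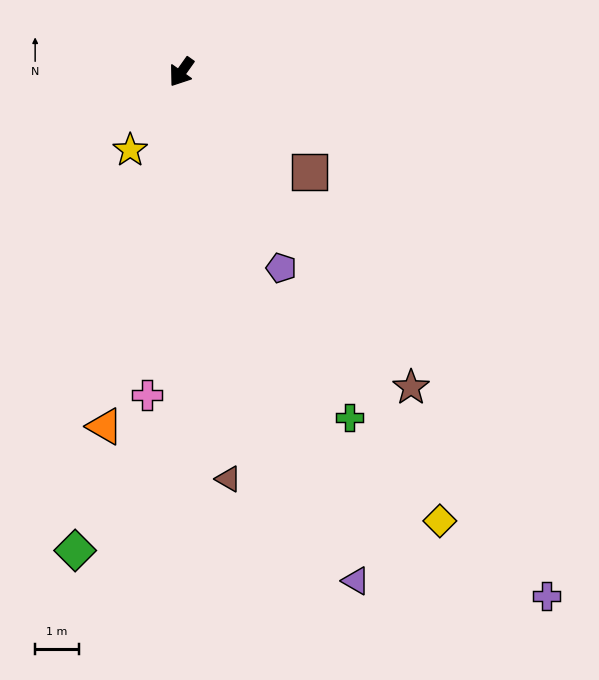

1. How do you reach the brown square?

turn left 87°, forward 3.7 m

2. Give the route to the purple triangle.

turn left 54°, forward 12.3 m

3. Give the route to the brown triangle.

turn left 42°, forward 9.4 m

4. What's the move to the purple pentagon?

turn left 62°, forward 5.0 m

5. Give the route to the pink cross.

turn left 29°, forward 7.4 m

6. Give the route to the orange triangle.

turn left 23°, forward 8.3 m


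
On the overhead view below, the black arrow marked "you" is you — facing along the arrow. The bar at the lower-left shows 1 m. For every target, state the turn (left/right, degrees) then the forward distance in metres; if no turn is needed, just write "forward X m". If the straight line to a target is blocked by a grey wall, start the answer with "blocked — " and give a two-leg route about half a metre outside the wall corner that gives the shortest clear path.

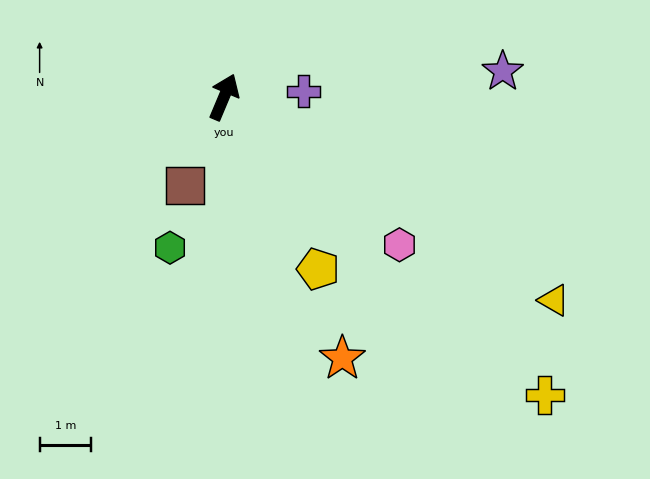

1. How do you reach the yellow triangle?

turn right 99°, forward 7.6 m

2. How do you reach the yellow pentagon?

turn right 129°, forward 3.8 m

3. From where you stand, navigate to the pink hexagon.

turn right 107°, forward 4.5 m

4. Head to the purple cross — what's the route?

turn right 63°, forward 1.6 m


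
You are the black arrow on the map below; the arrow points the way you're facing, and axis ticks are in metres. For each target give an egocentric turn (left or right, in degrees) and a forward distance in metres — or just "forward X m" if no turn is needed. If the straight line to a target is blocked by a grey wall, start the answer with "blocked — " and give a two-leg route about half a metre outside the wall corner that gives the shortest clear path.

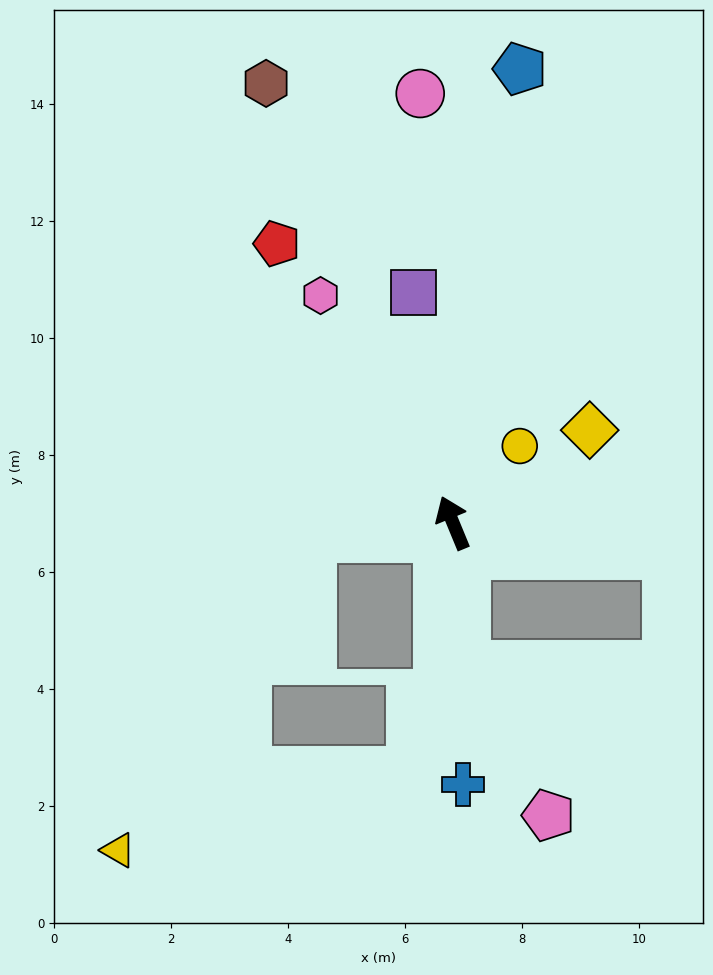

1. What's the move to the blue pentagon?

turn right 31°, forward 7.8 m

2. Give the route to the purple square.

turn right 13°, forward 4.0 m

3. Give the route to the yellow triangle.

blocked — turn left 74°, forward 2.4 m, then turn left 52°, forward 6.3 m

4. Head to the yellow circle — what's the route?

turn right 63°, forward 1.7 m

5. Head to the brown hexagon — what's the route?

forward 8.2 m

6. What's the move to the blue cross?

turn left 160°, forward 4.5 m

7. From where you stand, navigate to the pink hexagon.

turn left 8°, forward 4.5 m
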